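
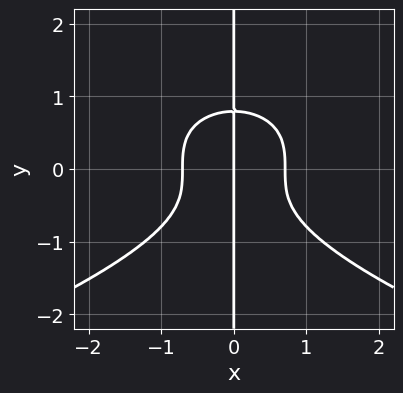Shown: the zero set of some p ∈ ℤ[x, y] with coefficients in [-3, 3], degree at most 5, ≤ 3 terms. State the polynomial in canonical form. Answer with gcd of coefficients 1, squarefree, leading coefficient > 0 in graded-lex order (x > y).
1. deg p = 4. No degree-3 curve has this shape.
2. Reading off the gridlines: it crosses the x-axis at the gridline x = 0; every point of the y-axis in the box is on the curve.
3. Putting this together gives p.

2*x*y^3 + 2*x^3 - x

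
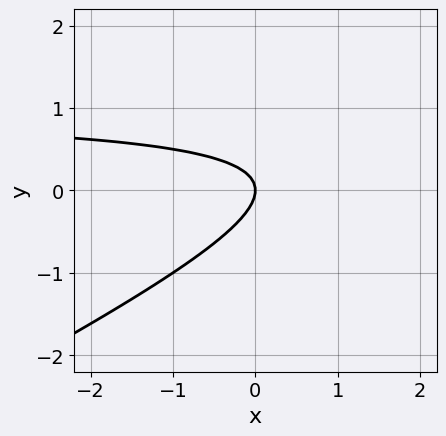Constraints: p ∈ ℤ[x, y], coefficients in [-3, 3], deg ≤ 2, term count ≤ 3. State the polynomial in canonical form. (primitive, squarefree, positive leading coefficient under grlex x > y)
x*y - 2*y^2 - x

First, degree: a generic line meets the curve in up to 2 points, so deg p = 2.
Then, observable constraints: it meets the y-axis at y = 0 (among the integer gridlines); it meets the x-axis at x = 0 (among the integer gridlines).
Finally, these observations pin down the coefficients.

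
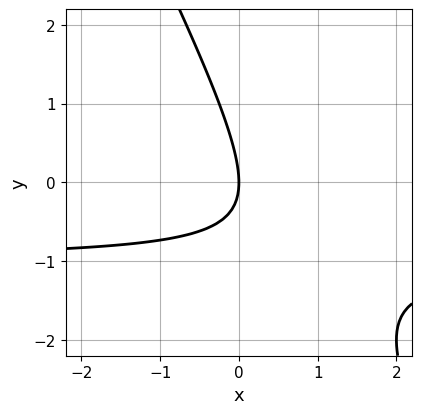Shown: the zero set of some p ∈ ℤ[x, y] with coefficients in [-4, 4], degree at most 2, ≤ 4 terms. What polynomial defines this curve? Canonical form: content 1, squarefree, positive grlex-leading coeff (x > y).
2*x*y + y^2 + 2*x

1. Degree: no degree-1 curve has this shape, so deg p = 2.
2. Checking where it meets the axes: one x-axis crossing is at x = 0; it crosses the y-axis at the gridline y = 0.
3. Solving for integer coefficients yields p as stated.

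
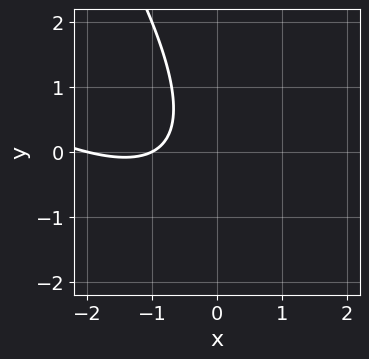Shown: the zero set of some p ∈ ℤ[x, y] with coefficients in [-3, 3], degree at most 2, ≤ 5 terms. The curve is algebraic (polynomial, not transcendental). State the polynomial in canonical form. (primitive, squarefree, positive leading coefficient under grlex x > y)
x^2 + 2*x*y + y^2 + 3*x + 2

The degree is 2 — the shape is more complex than any degree-1 curve.
Reading off the gridlines: the x-axis gridline crossings are at x ∈ {-2, -1}; it misses every integer gridline on the y-axis.
Matching integer coefficients to the picture gives p.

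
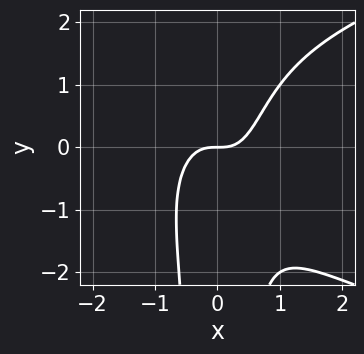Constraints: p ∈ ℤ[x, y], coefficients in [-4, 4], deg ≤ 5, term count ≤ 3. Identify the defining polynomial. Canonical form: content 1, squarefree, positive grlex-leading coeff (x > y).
(a) The degree is 4 — no degree-3 curve has this shape.
(b) Checking where it meets the axes: it meets the x-axis at x = 0 (among the integer gridlines); it meets the y-axis at y = 0 (among the integer gridlines).
(c) Fitting integer coefficients to these (and the overall shape) gives p.

x^2*y^2 - 2*x^3 + y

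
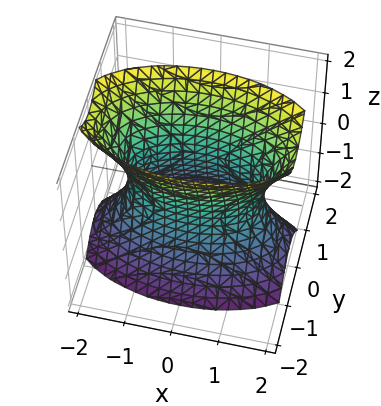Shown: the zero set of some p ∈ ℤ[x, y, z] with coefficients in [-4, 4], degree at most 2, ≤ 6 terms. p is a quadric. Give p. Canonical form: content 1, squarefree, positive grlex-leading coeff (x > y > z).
x^2 + 3*y^2 - z^2 - 2

1. deg p = 2.
2. Symmetries: the x ↦ −x reflection is a symmetry, so x appears only in even powers; mirror symmetry y ↦ −y ⇒ only even powers of y; mirror symmetry z ↦ −z ⇒ only even powers of z.
3. Checking where it meets the axes: it misses every integer gridline on the z-axis.
4. The integer polynomial consistent with all of this is the stated p.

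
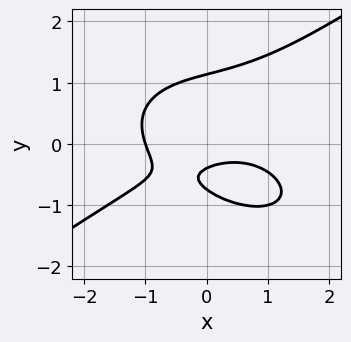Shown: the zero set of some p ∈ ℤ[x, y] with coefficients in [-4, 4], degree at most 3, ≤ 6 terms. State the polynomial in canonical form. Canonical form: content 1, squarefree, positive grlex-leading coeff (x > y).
deg p = 3. A generic line meets the curve in up to 3 points.
Against the integer gridlines: it crosses the x-axis at the gridline x = -1.
Solving for integer coefficients yields p as stated.

x^3 - 3*y^3 + 2*x*y + 3*y + 1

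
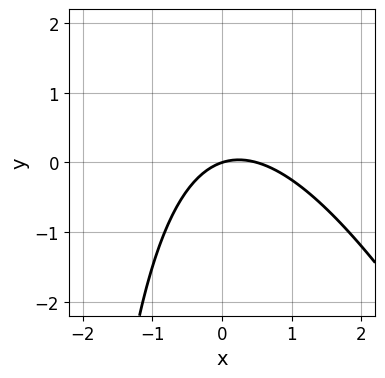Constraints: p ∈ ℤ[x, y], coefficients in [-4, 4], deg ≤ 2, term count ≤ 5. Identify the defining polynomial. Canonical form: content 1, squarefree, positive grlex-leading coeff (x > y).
2*x^2 + x*y - x + 3*y

The degree is 2 — a generic line meets the curve in up to 2 points.
Checking where it meets the axes: it crosses the x-axis at the gridline x = 0; it meets the y-axis at y = 0 (among the integer gridlines).
Solving for integer coefficients yields p as stated.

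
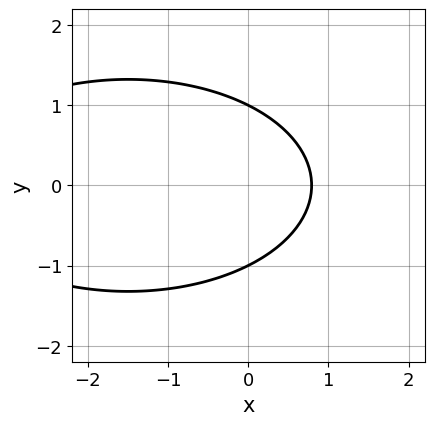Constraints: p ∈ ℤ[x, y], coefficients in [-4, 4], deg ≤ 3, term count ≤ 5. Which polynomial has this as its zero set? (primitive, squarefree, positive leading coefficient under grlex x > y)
Degree: no degree-1 curve has this shape, so deg p = 2.
Symmetries: mirror symmetry y ↦ −y ⇒ only even powers of y.
From the visible intercepts: among the integer gridlines, it crosses the y-axis at y ∈ {-1, 1}.
The integer polynomial consistent with all of this is the stated p.

x^2 + 3*y^2 + 3*x - 3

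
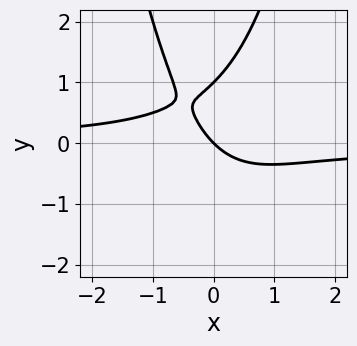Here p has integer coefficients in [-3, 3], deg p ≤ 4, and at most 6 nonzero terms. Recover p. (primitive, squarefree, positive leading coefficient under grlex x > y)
3*x^2*y - 2*y^2 + 2*x + 2*y

(a) The degree is 3 — a generic line meets the curve in up to 3 points.
(b) Observable constraints: one x-axis crossing is at x = 0; among the integer gridlines, it crosses the y-axis at y ∈ {0, 1}.
(c) Together with the visible shape, these determine p as stated.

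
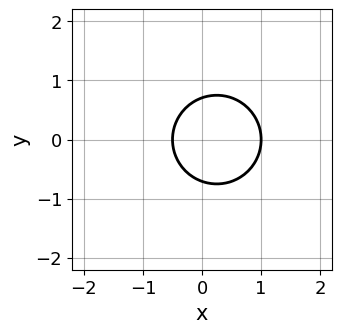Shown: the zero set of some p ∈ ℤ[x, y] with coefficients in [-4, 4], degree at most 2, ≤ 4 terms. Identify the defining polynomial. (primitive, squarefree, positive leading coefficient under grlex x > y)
2*x^2 + 2*y^2 - x - 1

First, the degree is 2 — a generic line meets the curve in up to 2 points.
Next, symmetries: mirror symmetry y ↦ −y ⇒ only even powers of y.
Next, against the integer gridlines: it meets the x-axis at x = 1 (among the integer gridlines).
Finally, putting this together gives p.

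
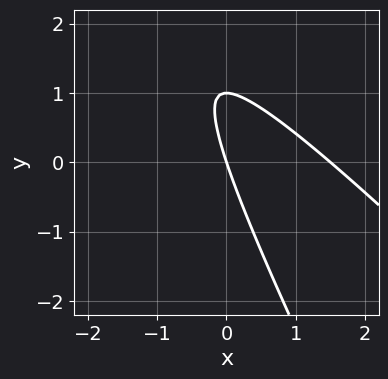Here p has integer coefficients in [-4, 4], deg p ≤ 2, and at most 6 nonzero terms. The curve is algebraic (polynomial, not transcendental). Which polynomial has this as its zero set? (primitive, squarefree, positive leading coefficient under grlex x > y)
2*x^2 + 3*x*y + y^2 - 3*x - y

First, the degree is 2 — no degree-1 curve has this shape.
Then, checking where it meets the axes: the y-axis gridline crossings are at y ∈ {0, 1}; one x-axis crossing is at x = 0.
Finally, these observations pin down the coefficients.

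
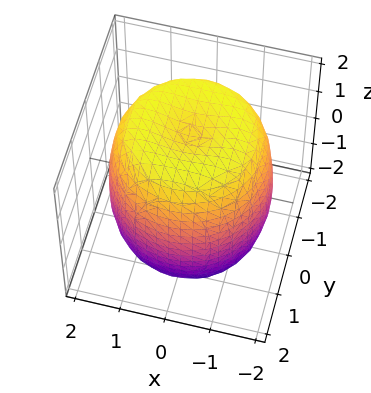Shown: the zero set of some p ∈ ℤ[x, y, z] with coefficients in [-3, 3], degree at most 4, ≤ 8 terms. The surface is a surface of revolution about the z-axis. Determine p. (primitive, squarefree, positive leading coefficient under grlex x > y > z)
x^4 + 2*x^2*y^2 + y^4 - 2*x^2 - 2*y^2 + z^2 - 3

1. Degree: no degree-3 surface has this shape, so deg p = 4.
2. Symmetries: every cross-section ⟂ z is a circle, so x, y appear only via x² + y².
3. Against the integer gridlines: a circular section at z = -1 has radius between 1 and 2.
4. Fitting integer coefficients to these (and the overall shape) gives p.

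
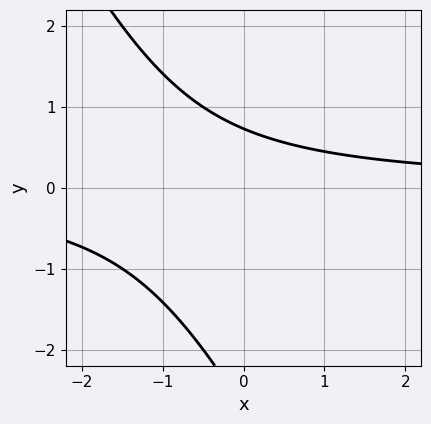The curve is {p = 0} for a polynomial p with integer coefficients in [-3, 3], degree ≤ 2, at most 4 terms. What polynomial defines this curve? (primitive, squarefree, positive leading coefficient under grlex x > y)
2*x*y + y^2 + 2*y - 2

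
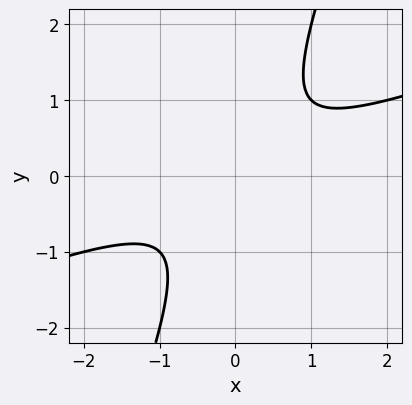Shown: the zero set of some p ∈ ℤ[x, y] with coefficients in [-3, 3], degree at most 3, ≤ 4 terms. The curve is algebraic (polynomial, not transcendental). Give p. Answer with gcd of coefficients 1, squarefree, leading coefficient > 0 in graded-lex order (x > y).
x^2 - 3*x*y + y^2 + 1

1. Degree: the shape is more complex than any degree-1 curve, so deg p = 2.
2. Observable constraints: it misses every integer gridline on the x-axis; the curve avoids every integer y-axis point in the box.
3. These observations pin down the coefficients.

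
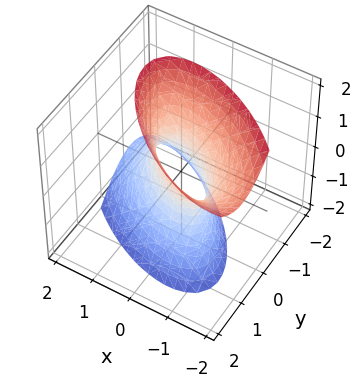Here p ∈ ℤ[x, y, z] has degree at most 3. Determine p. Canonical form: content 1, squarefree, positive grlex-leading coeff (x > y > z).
2*x^2 + 3*x*y + x*z + 3*y^2 - z^2 - 1

deg p = 2. A generic line meets the surface in up to 2 points.
From the visible intercepts: no z-intercept at any integer in the box.
The integer polynomial consistent with all of this is the stated p.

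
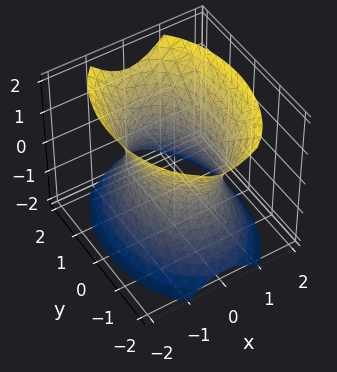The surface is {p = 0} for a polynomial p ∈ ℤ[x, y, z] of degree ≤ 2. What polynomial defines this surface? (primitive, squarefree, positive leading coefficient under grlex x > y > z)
2*x^2 + y^2 - z^2 - 2

1. The degree is 2 — one connected sheet with a waist; a quadric.
2. Symmetries: it's symmetric under z → −z, forcing even powers of z; it's symmetric under x → −x, forcing even powers of x; the y ↦ −y reflection is a symmetry, so y appears only in even powers.
3. Checking where it meets the axes: no z-intercept at any integer in the box; among the integer gridlines, it crosses the x-axis at x ∈ {-1, 1}.
4. Matching integer coefficients to the picture gives p.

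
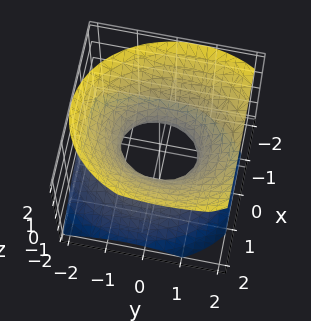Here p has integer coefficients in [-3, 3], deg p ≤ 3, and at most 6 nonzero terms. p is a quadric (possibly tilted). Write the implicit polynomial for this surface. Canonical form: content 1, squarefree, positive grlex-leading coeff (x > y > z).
3*x^2 + 2*y^2 - y*z - 3*z^2 - 2

The degree is 2 — the shape is more complex than any degree-1 surface.
From the axis intercepts and sections: among the integer gridlines, it crosses the y-axis at y ∈ {-1, 1}; no z-intercept at any integer in the box.
Matching integer coefficients to the picture gives p.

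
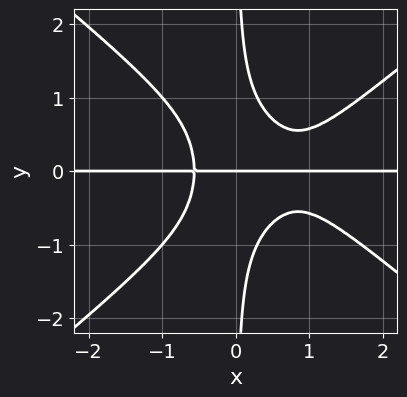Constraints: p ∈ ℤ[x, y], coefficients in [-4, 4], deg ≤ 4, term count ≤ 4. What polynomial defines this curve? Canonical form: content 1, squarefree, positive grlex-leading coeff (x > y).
2*x^3*y - 3*x*y^3 - 2*x^2*y + y

(a) Degree: a generic line meets the curve in up to 4 points, so deg p = 4.
(b) Reading off the gridlines: the visible x-axis segment lies entirely on the curve; it meets the y-axis at y = 0 (among the integer gridlines).
(c) The integer polynomial consistent with all of this is the stated p.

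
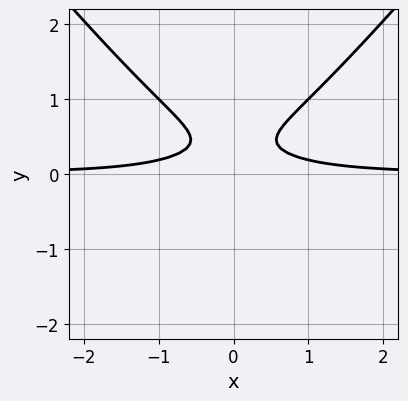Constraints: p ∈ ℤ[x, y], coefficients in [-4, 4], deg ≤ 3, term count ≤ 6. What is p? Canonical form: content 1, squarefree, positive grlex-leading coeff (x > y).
3*x^2*y - 2*y^3 - 3*y^2 + 3*y - 1

The degree is 3 — no degree-2 curve has this shape.
Symmetries: mirror symmetry x ↦ −x ⇒ only even powers of x.
Checking where it meets the axes: no y-intercept at any integer in the box; it misses every integer gridline on the x-axis.
Putting this together gives p.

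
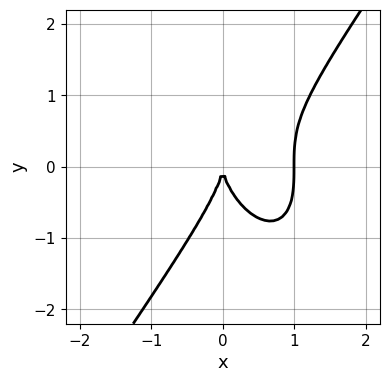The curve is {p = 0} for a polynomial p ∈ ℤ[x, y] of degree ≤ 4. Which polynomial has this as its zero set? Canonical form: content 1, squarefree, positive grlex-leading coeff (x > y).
3*x^3 - y^3 - 3*x^2

First, the degree is 3 — no degree-2 curve has this shape.
Next, from the axis intercepts and sections: among the integer gridlines, it crosses the x-axis at x ∈ {0, 1}; it crosses the y-axis at the gridline y = 0.
Finally, together with the visible shape, these determine p as stated.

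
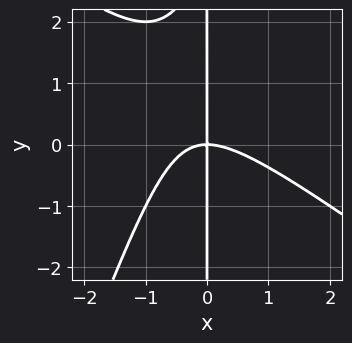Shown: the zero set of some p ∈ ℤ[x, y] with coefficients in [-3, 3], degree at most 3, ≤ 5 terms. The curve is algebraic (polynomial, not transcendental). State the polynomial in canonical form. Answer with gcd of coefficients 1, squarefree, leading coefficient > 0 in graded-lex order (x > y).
2*x^3 + 2*x^2*y - x*y^2 + 3*x*y

First, the degree is 3 — the shape is more complex than any degree-2 curve.
Then, observable constraints: the visible y-axis segment lies entirely on the curve; it crosses the x-axis at the gridline x = 0.
Finally, together with the visible shape, these determine p as stated.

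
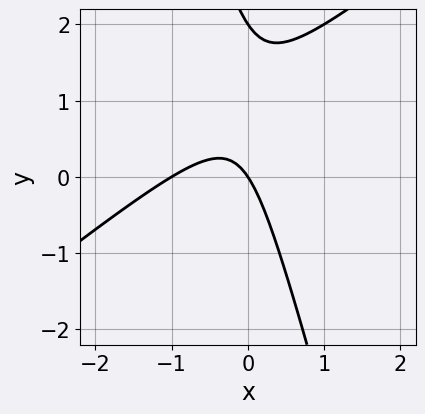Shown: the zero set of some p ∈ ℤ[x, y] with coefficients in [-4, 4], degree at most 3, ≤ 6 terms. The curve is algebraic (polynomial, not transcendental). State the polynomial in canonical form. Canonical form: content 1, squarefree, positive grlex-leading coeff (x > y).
3*x^2 - 3*x*y - y^2 + 3*x + 2*y

The degree is 2 — no degree-1 curve has this shape.
Observable constraints: the x-axis gridline crossings are at x ∈ {-1, 0}; among the integer gridlines, it crosses the y-axis at y ∈ {0, 2}.
Matching integer coefficients to the picture gives p.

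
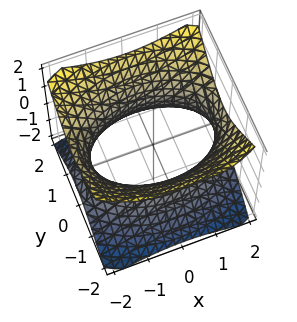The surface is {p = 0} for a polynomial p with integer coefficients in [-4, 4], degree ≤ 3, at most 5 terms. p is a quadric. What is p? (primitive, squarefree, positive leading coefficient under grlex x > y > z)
x^2 + 2*y^2 - 2*z^2 - 3

The degree is 2 — an hourglass — one-sheet hyperboloid; a quadric.
Symmetries: the z ↦ −z reflection is a symmetry, so z appears only in even powers; mirror symmetry y ↦ −y ⇒ only even powers of y; mirror symmetry x ↦ −x ⇒ only even powers of x.
From the axis intercepts and sections: no z-intercept at any integer in the box.
Assembling these constraints gives the stated polynomial.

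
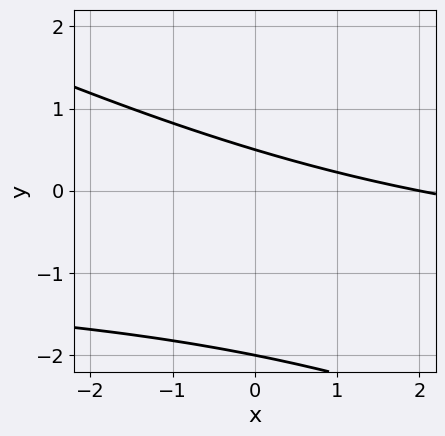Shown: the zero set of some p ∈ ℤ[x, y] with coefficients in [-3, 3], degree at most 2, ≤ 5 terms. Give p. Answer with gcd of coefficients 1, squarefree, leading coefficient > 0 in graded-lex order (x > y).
First, deg p = 2.
Then, checking where it meets the axes: it crosses the x-axis at the gridline x = 2; it meets the y-axis at y = -2 (among the integer gridlines).
Finally, solving for integer coefficients yields p as stated.

x*y + 2*y^2 + x + 3*y - 2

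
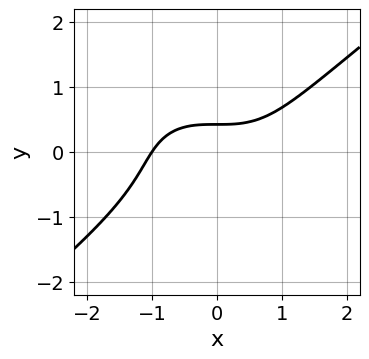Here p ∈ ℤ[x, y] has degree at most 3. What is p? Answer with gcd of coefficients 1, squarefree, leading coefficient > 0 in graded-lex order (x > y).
First, the degree is 3 — the shape is more complex than any degree-2 curve.
Next, checking where it meets the axes: one x-axis crossing is at x = -1.
Finally, together with the visible shape, these determine p as stated.

x^3 - 2*y^3 - 2*y + 1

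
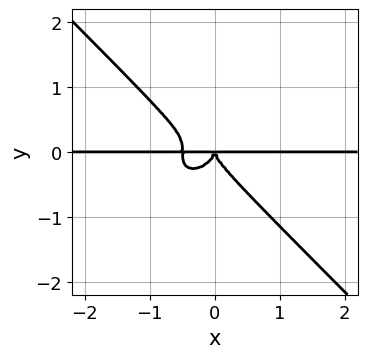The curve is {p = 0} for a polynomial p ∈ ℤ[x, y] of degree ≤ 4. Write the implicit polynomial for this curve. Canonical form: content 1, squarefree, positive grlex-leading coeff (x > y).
2*x^3*y + 2*y^4 + x^2*y

deg p = 4. The shape is more complex than any degree-3 curve.
Reading off the gridlines: every point of the x-axis in the box is on the curve.
Solving for integer coefficients yields p as stated.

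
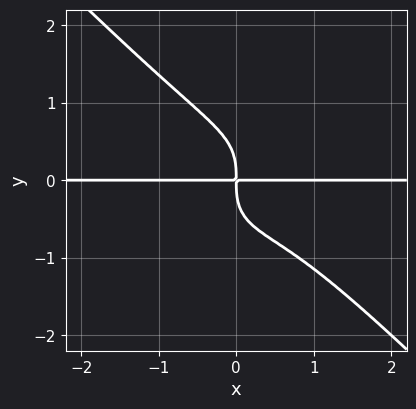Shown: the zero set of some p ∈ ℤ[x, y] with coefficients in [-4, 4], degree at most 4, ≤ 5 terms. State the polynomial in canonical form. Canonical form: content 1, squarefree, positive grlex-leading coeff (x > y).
First, the degree is 4 — a generic line meets the curve in up to 4 points.
Next, checking where it meets the axes: every point of the x-axis in the box is on the curve.
Finally, together with the visible shape, these determine p as stated.

2*x^3*y + 2*y^4 - x^2*y + 2*x*y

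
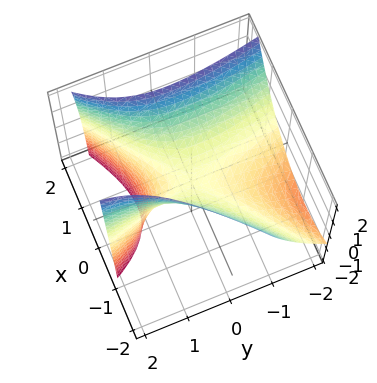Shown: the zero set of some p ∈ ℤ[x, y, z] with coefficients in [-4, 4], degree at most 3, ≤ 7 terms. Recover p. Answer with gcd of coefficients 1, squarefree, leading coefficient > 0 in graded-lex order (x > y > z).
First, deg p = 2. No degree-1 surface has this shape.
Then, checking where it meets the axes: one y-axis crossing is at y = 0; it meets the x-axis at x = 0 (among the integer gridlines).
Finally, putting this together gives p.

3*x^2 - 3*x*y - y^2 + 2*y*z - 3*z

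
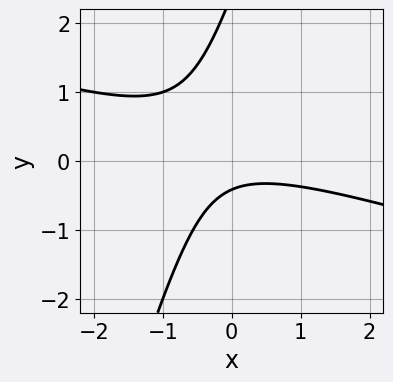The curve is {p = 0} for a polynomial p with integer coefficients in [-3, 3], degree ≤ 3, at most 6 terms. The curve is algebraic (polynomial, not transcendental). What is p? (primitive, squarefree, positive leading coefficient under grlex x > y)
x^2 + 3*x*y - y^2 + 2*y + 1

First, the degree is 2 — no degree-1 curve has this shape.
Then, against the integer gridlines: it misses every integer gridline on the x-axis.
Finally, these observations pin down the coefficients.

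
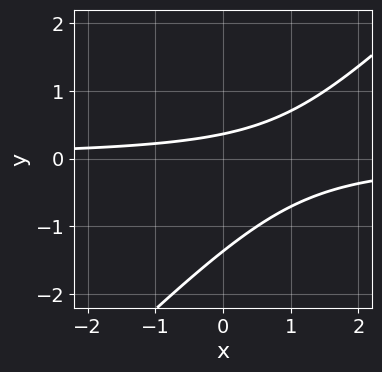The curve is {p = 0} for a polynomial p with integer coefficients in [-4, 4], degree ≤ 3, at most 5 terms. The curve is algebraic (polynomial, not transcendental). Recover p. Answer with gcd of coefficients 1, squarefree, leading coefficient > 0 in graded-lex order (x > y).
1. deg p = 2.
2. Observable constraints: no x-intercept at any integer in the box.
3. Fitting integer coefficients to these (and the overall shape) gives p.

2*x*y - 2*y^2 - 2*y + 1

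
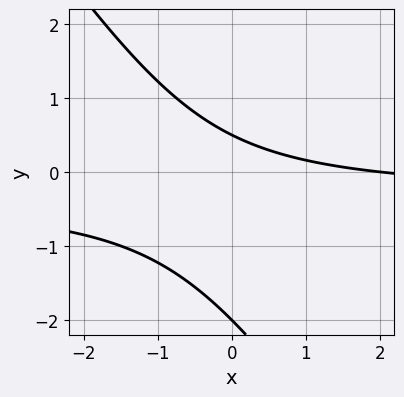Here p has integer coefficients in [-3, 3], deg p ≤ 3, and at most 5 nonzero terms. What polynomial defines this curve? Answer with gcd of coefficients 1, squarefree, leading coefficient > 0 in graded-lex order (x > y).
1. deg p = 2. The shape is more complex than any degree-1 curve.
2. Checking where it meets the axes: it crosses the y-axis at the gridline y = -2; one x-axis crossing is at x = 2.
3. These observations pin down the coefficients.

3*x*y + 2*y^2 + x + 3*y - 2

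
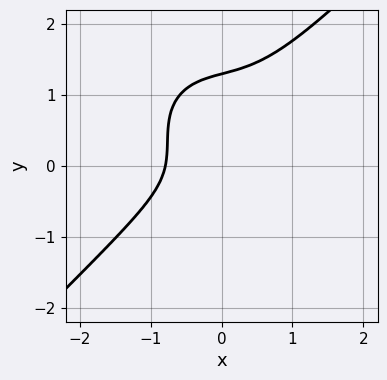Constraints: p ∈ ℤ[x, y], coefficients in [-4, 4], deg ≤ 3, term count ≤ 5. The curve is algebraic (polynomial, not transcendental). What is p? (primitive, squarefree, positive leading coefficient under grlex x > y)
1. The degree is 3 — a generic line meets the curve in up to 3 points.
2. Matching integer coefficients to the picture gives p.

2*x^3 - 2*y^3 + x*y + 2*y^2 + 1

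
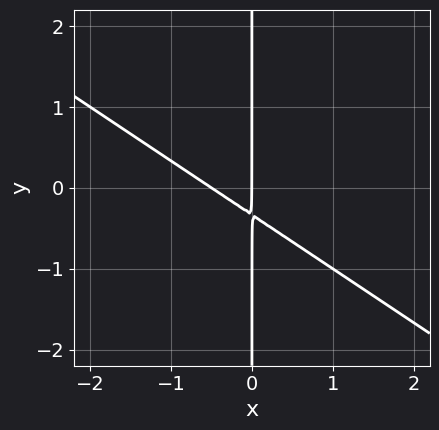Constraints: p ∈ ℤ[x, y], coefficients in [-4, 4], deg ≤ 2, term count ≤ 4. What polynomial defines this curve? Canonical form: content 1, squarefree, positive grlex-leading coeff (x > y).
2*x^2 + 3*x*y + x

The degree is 2 — a generic line meets the curve in up to 2 points.
From the visible intercepts: it crosses the x-axis at the gridline x = 0; the visible y-axis segment lies entirely on the curve.
Fitting integer coefficients to these (and the overall shape) gives p.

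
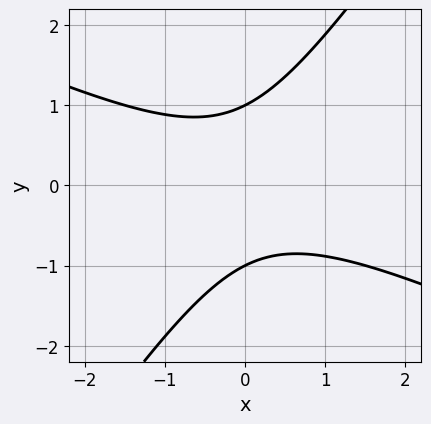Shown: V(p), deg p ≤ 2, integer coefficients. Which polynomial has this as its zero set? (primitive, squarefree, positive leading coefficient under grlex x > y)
1. Degree: no degree-1 curve has this shape, so deg p = 2.
2. Observable constraints: the curve avoids every integer x-axis point in the box; among the integer gridlines, it crosses the y-axis at y ∈ {-1, 1}.
3. Matching integer coefficients to the picture gives p.

2*x^2 + 3*x*y - 3*y^2 + 3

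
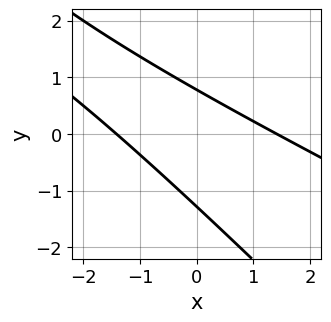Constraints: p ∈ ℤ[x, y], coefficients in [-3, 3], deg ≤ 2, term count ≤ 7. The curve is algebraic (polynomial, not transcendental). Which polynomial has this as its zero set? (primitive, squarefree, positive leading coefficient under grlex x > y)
First, deg p = 2. A generic line meets the curve in up to 2 points.
Finally, putting this together gives p.

x^2 + 3*x*y + 2*y^2 + y - 2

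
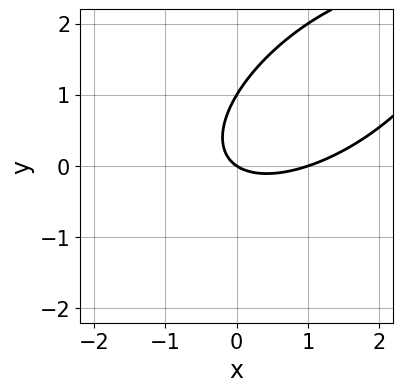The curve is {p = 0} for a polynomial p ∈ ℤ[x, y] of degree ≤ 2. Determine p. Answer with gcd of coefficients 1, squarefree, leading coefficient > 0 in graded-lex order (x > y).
2*x^2 - 3*x*y + 3*y^2 - 2*x - 3*y

1. Degree: the shape is more complex than any degree-1 curve, so deg p = 2.
2. Against the integer gridlines: among the integer gridlines, it crosses the x-axis at x ∈ {0, 1}; the y-axis gridline crossings are at y ∈ {0, 1}.
3. Matching integer coefficients to the picture gives p.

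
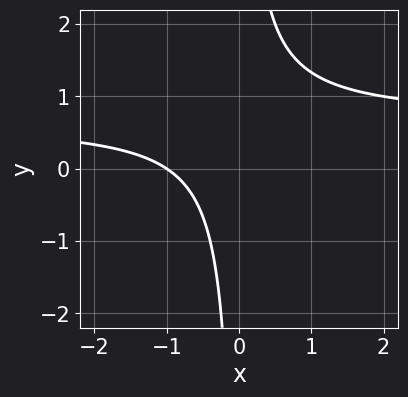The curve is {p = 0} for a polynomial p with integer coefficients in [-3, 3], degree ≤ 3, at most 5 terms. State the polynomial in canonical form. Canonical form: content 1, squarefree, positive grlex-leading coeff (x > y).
3*x*y - 2*x - 2

1. deg p = 2.
2. Against the integer gridlines: it meets the x-axis at x = -1 (among the integer gridlines); the curve avoids every integer y-axis point in the box.
3. Assembling these constraints gives the stated polynomial.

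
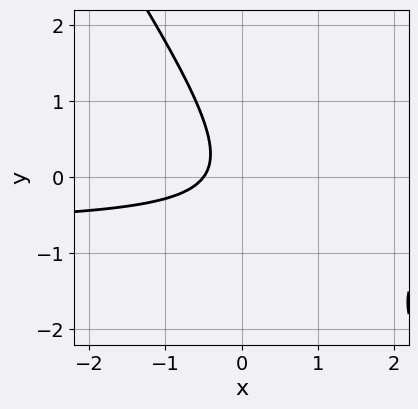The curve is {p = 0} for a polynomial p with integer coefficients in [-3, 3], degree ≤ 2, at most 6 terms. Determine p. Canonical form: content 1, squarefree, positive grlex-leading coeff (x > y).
3*x*y + 2*y^2 + 2*x + 1

1. deg p = 2.
2. From the visible intercepts: the curve avoids every integer y-axis point in the box.
3. Assembling these constraints gives the stated polynomial.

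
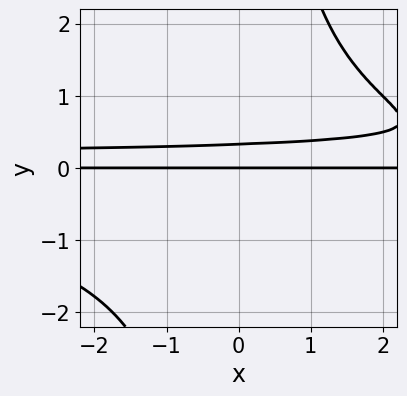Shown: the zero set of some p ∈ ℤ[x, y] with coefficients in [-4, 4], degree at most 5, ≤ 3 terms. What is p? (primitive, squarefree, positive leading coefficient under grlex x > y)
x*y^3 - 3*y^2 + y

deg p = 4. A generic line meets the curve in up to 4 points.
Observable constraints: it crosses the y-axis at the gridline y = 0; every point of the x-axis in the box is on the curve.
Matching integer coefficients to the picture gives p.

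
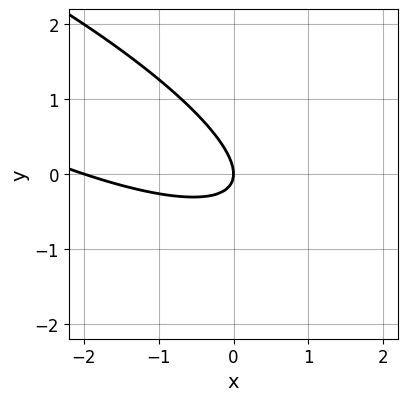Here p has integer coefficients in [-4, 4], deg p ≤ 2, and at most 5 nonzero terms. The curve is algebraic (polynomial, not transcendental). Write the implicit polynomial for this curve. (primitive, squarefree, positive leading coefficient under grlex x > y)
x^2 + 3*x*y + 3*y^2 + 2*x

First, the degree is 2 — a generic line meets the curve in up to 2 points.
Then, reading off the gridlines: it meets the y-axis at y = 0 (among the integer gridlines); the x-axis gridline crossings are at x ∈ {-2, 0}.
Finally, fitting integer coefficients to these (and the overall shape) gives p.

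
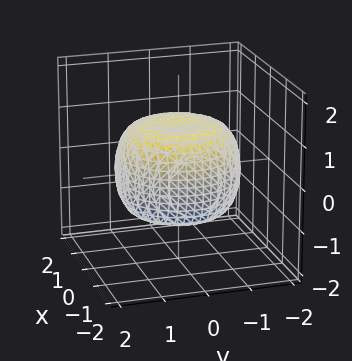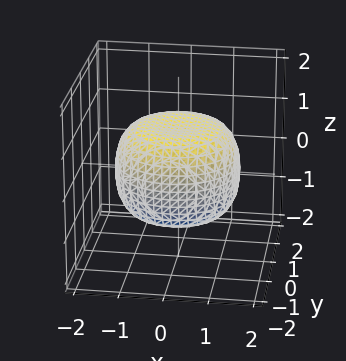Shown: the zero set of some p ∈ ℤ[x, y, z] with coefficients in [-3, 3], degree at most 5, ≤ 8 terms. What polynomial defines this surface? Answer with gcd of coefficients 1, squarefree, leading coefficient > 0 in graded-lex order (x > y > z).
x^4 + 2*x^2*y^2 + y^4 - x^2 - y^2 + 2*z^2 - 2

First, the degree is 4 — a generic line meets the surface in up to 4 points.
Then, symmetries: the surface is invariant under rotation about z: p = q(x² + y², z).
Next, from the axis intercepts and sections: among the integer gridlines, it crosses the z-axis at z ∈ {-1, 1}; a circular section at z = -1 has radius exactly 1.
Finally, these observations pin down the coefficients.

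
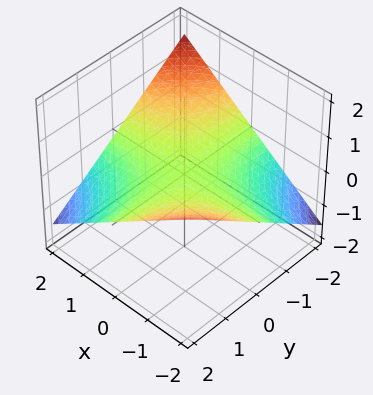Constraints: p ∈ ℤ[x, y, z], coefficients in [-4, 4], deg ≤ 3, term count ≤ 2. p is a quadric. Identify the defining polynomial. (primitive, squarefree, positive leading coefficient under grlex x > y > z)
x*y + 3*z

First, the degree is 2 — a saddle surface; a quadric.
Next, from the axis intercepts and sections: the visible y-axis segment lies entirely on the surface; one z-axis crossing is at z = 0.
Finally, fitting integer coefficients to these (and the overall shape) gives p.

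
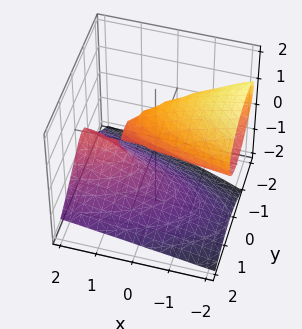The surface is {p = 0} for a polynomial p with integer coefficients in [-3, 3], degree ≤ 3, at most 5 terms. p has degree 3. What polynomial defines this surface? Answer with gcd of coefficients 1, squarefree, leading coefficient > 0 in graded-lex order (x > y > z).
1. The picture has 2 separate pieces.
2. The degree is 3 — a generic line meets the surface in up to 3 points.
3. Observable constraints: the z-axis gridline crossings are at z ∈ {-1, 0, 1}; the visible x-axis segment lies entirely on the surface.
4. These observations pin down the coefficients.

2*z^3 + 2*x*z + 3*y^2 + 2*y*z - 2*z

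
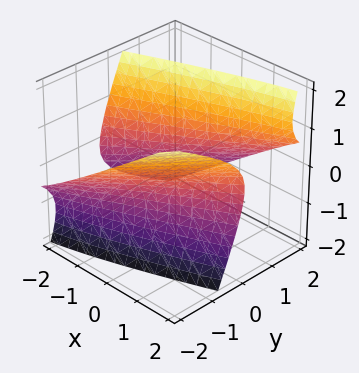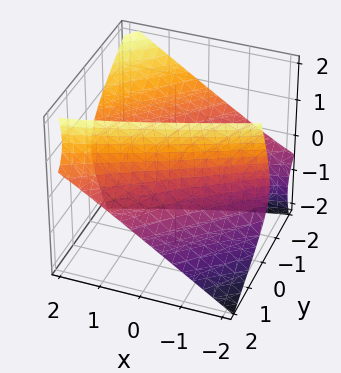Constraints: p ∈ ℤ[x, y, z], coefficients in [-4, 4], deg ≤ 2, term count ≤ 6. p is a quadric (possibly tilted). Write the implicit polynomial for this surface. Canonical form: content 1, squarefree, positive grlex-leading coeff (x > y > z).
First, the picture has 2 separate pieces. Treating them together as one polynomial.
Next, deg p = 2. No degree-1 surface has this shape.
Next, against the integer gridlines: no z-intercept at any integer in the box.
Finally, the integer polynomial consistent with all of this is the stated p.

x^2 - 3*x*y + 2*y^2 + 3*y*z - 2*z^2 - 3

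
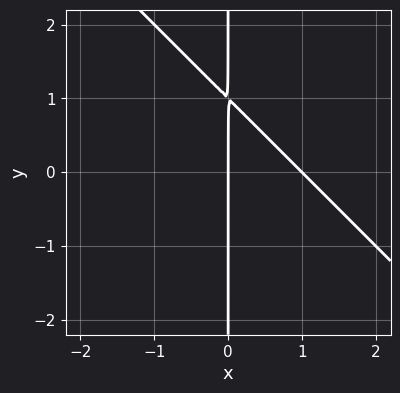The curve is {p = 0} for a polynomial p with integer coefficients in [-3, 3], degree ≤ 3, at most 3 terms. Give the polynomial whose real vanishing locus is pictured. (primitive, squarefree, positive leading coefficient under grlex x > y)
x^2 + x*y - x

First, degree: a generic line meets the curve in up to 2 points, so deg p = 2.
Next, checking where it meets the axes: every point of the y-axis in the box is on the curve; among the integer gridlines, it crosses the x-axis at x ∈ {0, 1}.
Finally, together with the visible shape, these determine p as stated.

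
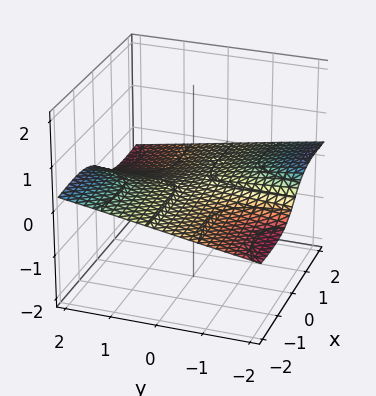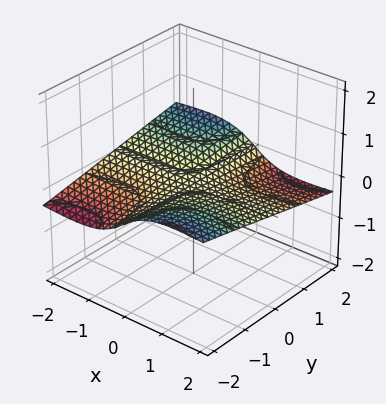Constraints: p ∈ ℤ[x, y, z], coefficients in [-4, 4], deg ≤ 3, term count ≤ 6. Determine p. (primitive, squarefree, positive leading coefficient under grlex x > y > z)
(a) The degree is 3 — a generic line meets the surface in up to 3 points.
(b) Reading off the gridlines: it crosses the z-axis at the gridline z = 0; every point of the y-axis in the box is on the surface.
(c) Putting this together gives p. Check: (-1, 0, 0) on the x-axis lies on the surface, and p(-1, 0, 0) = 0. ✓

2*x^2*z + 3*z^3 + x*y + 3*z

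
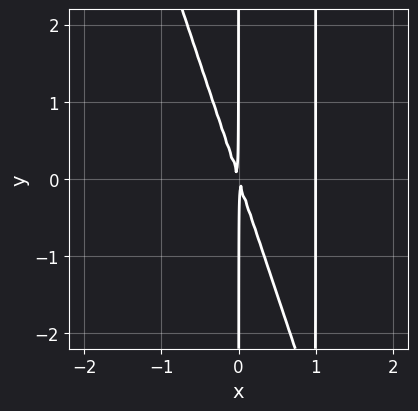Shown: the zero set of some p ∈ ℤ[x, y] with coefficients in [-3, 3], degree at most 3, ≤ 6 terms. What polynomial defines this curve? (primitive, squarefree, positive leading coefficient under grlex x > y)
3*x^3 + x^2*y - 3*x^2 - x*y

(a) The degree is 3 — the shape is more complex than any degree-2 curve.
(b) Observable constraints: one x-axis crossing is at x = 1; the visible y-axis segment lies entirely on the curve.
(c) Assembling these constraints gives the stated polynomial.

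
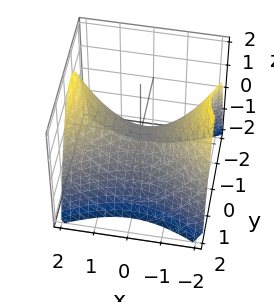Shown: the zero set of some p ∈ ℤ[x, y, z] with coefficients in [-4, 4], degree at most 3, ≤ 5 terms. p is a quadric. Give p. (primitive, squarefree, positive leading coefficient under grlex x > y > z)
1. deg p = 2. A saddle surface; a quadric.
2. Symmetries: the y ↦ −y reflection is a symmetry, so y appears only in even powers; mirror symmetry x ↦ −x ⇒ only even powers of x.
3. Checking where it meets the axes: it meets the z-axis at z = 0 (among the integer gridlines); it meets the y-axis at y = 0 (among the integer gridlines); it meets the x-axis at x = 0 (among the integer gridlines).
4. Fitting integer coefficients to these (and the overall shape) gives p.

x^2 - 2*y^2 - 2*z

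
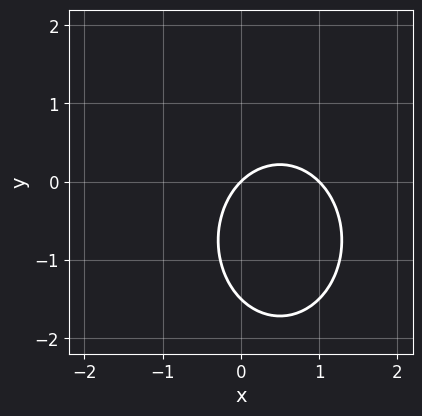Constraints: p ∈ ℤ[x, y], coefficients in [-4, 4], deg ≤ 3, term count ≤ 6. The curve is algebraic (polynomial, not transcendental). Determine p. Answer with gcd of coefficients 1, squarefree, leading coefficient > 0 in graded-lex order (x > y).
1. The degree is 2 — no degree-1 curve has this shape.
2. Observable constraints: the x-axis gridline crossings are at x ∈ {0, 1}; it crosses the y-axis at the gridline y = 0.
3. Solving for integer coefficients yields p as stated.

3*x^2 + 2*y^2 - 3*x + 3*y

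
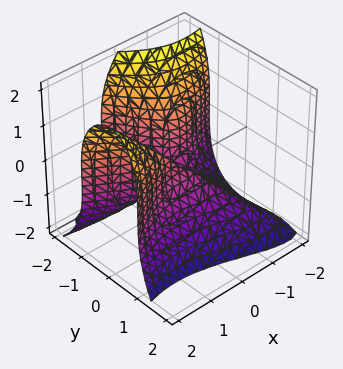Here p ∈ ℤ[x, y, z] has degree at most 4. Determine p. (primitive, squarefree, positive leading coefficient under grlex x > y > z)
x^3 - 3*x*y^2 - 2*y^3 - z^3 - 3*y^2

First, degree: no degree-2 surface has this shape, so deg p = 3.
Then, observable constraints: it meets the x-axis at x = 0 (among the integer gridlines); it meets the z-axis at z = 0 (among the integer gridlines).
Finally, assembling these constraints gives the stated polynomial.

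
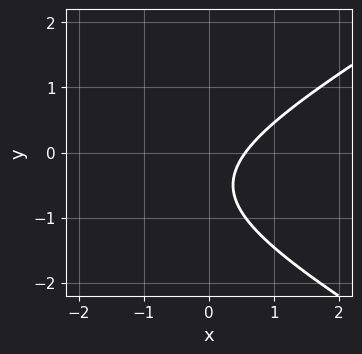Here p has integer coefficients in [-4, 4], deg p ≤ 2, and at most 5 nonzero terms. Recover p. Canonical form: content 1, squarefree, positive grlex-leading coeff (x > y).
x^2 - 3*y^2 + 3*x - 3*y - 2

Degree: no degree-1 curve has this shape, so deg p = 2.
From the axis intercepts and sections: the curve avoids every integer y-axis point in the box.
Solving for integer coefficients yields p as stated.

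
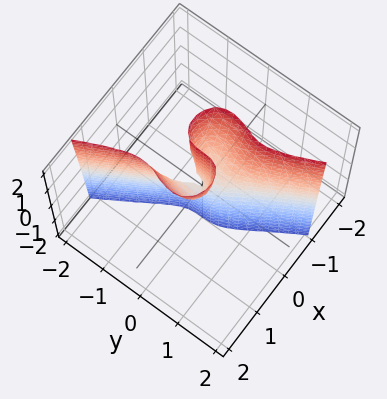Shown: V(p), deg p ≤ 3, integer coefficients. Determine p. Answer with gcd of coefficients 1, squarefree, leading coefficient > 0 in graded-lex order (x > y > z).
2*x^3 + 3*x*y^2 + 2*y^3 - x*z

The degree is 3 — the shape is more complex than any degree-2 surface.
Reading off the gridlines: every point of the z-axis in the box is on the surface; one x-axis crossing is at x = 0; one y-axis crossing is at y = 0.
Fitting integer coefficients to these (and the overall shape) gives p.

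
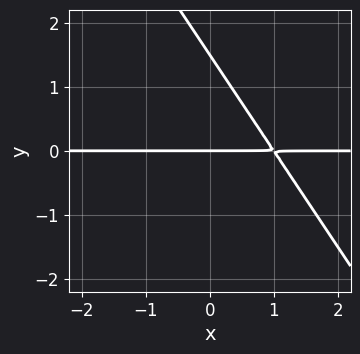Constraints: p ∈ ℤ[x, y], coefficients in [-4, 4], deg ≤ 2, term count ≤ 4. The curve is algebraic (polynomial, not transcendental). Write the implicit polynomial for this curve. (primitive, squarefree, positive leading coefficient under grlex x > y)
3*x*y + 2*y^2 - 3*y

First, the degree is 2 — a generic line meets the curve in up to 2 points.
Then, reading off the gridlines: every point of the x-axis in the box is on the curve; one y-axis crossing is at y = 0.
Finally, the integer polynomial consistent with all of this is the stated p.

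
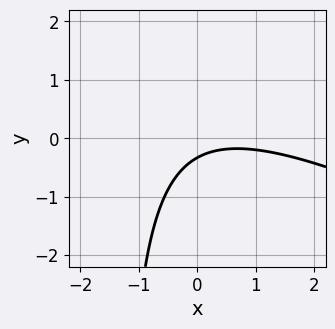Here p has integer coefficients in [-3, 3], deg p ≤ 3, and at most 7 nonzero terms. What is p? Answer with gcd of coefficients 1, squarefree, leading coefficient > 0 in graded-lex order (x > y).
1. The degree is 2 — the shape is more complex than any degree-1 curve.
2. Against the integer gridlines: the curve avoids every integer x-axis point in the box.
3. Fitting integer coefficients to these (and the overall shape) gives p.

x^2 + 2*x*y - x + 3*y + 1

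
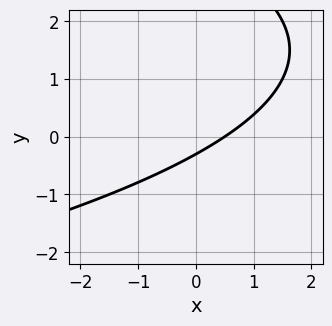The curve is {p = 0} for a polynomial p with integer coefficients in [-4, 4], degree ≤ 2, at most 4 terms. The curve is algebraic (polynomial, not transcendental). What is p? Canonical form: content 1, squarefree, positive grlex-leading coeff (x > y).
y^2 + 2*x - 3*y - 1

1. Degree: the shape is more complex than any degree-1 curve, so deg p = 2.
2. The integer polynomial consistent with all of this is the stated p.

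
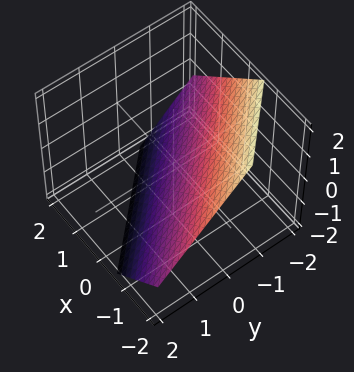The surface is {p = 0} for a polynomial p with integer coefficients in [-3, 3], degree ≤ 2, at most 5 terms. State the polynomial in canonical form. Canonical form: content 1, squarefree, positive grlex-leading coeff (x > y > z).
3*x + 3*y + 3*z + 2

Degree: every cross-section is a straight line — this is a plane, so deg p = 1.
Solving for integer coefficients yields p as stated.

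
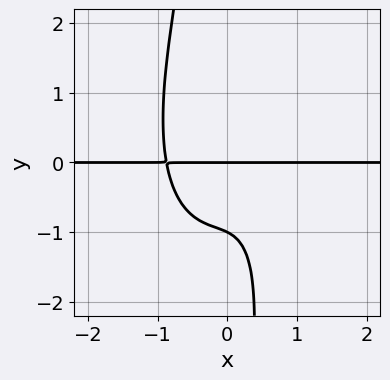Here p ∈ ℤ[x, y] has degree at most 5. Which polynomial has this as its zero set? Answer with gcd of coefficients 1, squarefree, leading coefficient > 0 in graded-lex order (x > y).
First, the degree is 4 — a generic line meets the curve in up to 4 points.
Then, reading off the gridlines: among the integer gridlines, it crosses the y-axis at y ∈ {-1, 0}; the visible x-axis segment lies entirely on the curve.
Finally, fitting integer coefficients to these (and the overall shape) gives p.

3*x^3*y - x^2*y^2 + x*y^3 + 2*y^2 + 2*y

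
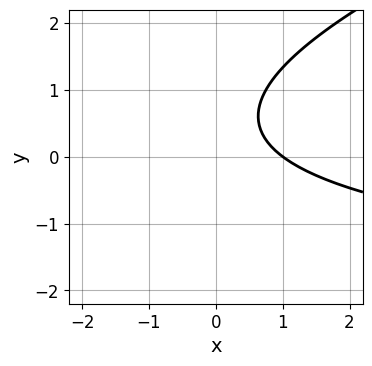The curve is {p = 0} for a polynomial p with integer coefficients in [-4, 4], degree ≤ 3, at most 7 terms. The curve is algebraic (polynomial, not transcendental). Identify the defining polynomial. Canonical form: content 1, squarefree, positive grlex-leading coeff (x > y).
x*y - 3*y^2 + 3*x + 3*y - 3

1. Degree: no degree-1 curve has this shape, so deg p = 2.
2. Against the integer gridlines: it meets the x-axis at x = 1 (among the integer gridlines); the curve avoids every integer y-axis point in the box.
3. Fitting integer coefficients to these (and the overall shape) gives p.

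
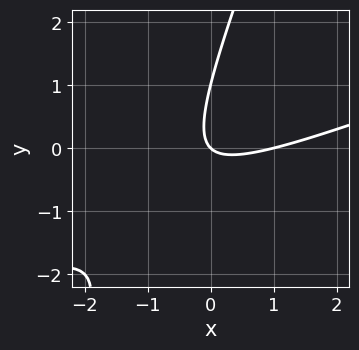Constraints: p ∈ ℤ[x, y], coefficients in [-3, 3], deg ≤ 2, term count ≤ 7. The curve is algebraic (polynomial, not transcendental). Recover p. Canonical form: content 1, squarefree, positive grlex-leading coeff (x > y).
deg p = 2. The shape is more complex than any degree-1 curve.
From the axis intercepts and sections: the y-axis gridline crossings are at y ∈ {0, 1}; the x-axis gridline crossings are at x ∈ {0, 1}.
The integer polynomial consistent with all of this is the stated p.

x^2 - 3*x*y + y^2 - x - y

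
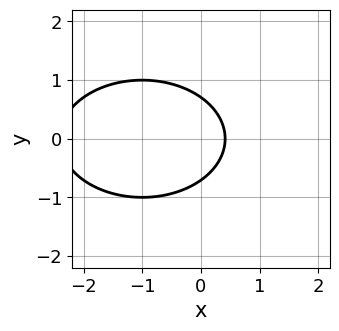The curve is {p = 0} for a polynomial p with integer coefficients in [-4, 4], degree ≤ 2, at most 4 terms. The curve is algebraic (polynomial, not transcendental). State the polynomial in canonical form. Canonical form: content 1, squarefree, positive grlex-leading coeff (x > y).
(a) Degree: the shape is more complex than any degree-1 curve, so deg p = 2.
(b) Symmetries: it's symmetric under y → −y, forcing even powers of y.
(c) These observations pin down the coefficients.

x^2 + 2*y^2 + 2*x - 1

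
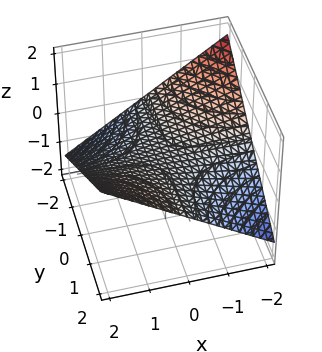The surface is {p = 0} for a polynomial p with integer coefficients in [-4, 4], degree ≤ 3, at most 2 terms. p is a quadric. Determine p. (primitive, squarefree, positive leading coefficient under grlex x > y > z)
x*y - 3*z

First, degree: a saddle surface; a quadric, so deg p = 2.
Then, reading off the gridlines: every point of the x-axis in the box is on the surface; every point of the y-axis in the box is on the surface; it meets the z-axis at z = 0 (among the integer gridlines).
Finally, together with the visible shape, these determine p as stated.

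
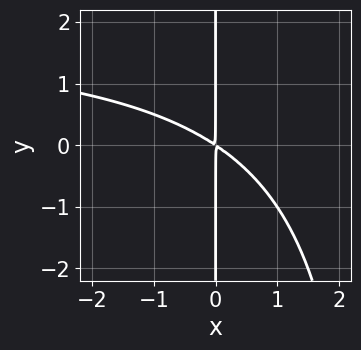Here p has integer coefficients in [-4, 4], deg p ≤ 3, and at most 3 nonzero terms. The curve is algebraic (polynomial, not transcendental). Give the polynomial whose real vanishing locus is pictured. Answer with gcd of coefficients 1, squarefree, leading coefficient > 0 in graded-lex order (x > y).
Degree: the shape is more complex than any degree-2 curve, so deg p = 3.
Reading off the gridlines: the visible y-axis segment lies entirely on the curve.
Together with the visible shape, these determine p as stated.

x^2*y - 2*x^2 - 3*x*y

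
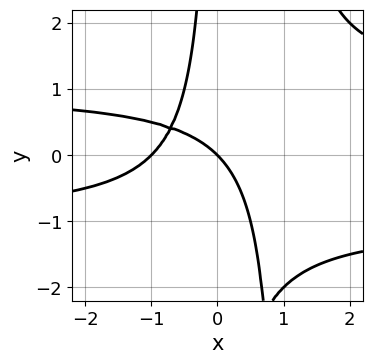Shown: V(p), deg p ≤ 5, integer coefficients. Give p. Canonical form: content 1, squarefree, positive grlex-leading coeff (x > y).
x^2*y^2 - x*y^2 - x^2 - x - y

First, deg p = 4. No degree-3 curve has this shape.
Then, reading off the gridlines: it crosses the y-axis at the gridline y = 0; the x-axis gridline crossings are at x ∈ {-1, 0}.
Finally, the integer polynomial consistent with all of this is the stated p.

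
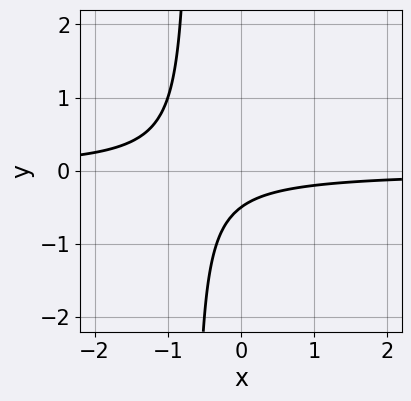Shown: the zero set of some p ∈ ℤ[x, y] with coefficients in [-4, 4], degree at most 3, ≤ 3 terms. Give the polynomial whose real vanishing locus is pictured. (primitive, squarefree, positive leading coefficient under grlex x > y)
3*x*y + 2*y + 1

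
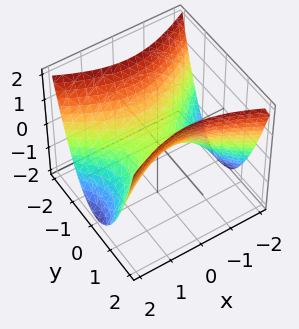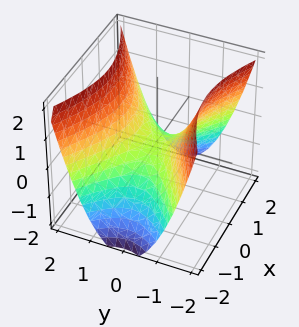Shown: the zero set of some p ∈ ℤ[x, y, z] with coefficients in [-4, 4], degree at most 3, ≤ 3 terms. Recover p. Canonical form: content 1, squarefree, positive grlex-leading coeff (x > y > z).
deg p = 2. A hyperbolic paraboloid; a quadric.
Symmetries: it's symmetric under y → −y, forcing even powers of y; mirror symmetry x ↦ −x ⇒ only even powers of x.
Observable constraints: one y-axis crossing is at y = 0; one z-axis crossing is at z = 0.
Solving for integer coefficients yields p as stated.

x^2 - 2*y^2 + 2*z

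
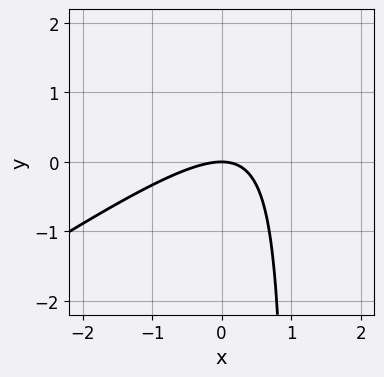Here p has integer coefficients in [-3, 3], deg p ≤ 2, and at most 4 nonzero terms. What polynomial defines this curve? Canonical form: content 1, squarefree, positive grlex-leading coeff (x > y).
(a) Degree: no degree-1 curve has this shape, so deg p = 2.
(b) Observable constraints: it crosses the y-axis at the gridline y = 0; one x-axis crossing is at x = 0.
(c) Fitting integer coefficients to these (and the overall shape) gives p.

2*x^2 - 3*x*y + 3*y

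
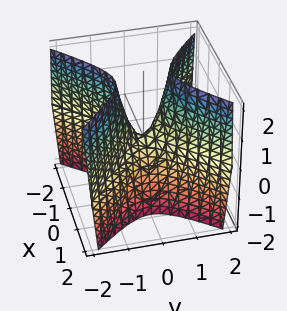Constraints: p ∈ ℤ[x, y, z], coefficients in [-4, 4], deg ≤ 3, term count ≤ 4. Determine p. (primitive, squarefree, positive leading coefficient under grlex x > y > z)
1. The degree is 2 — a hyperbolic paraboloid; a quadric.
2. Symmetries: it's symmetric under x → −x, forcing even powers of x; it's symmetric under y → −y, forcing even powers of y.
3. From the axis intercepts and sections: it meets the z-axis at z = 0 (among the integer gridlines); one y-axis crossing is at y = 0; it crosses the x-axis at the gridline x = 0.
4. Assembling these constraints gives the stated polynomial.

3*x^2 - 3*y^2 + z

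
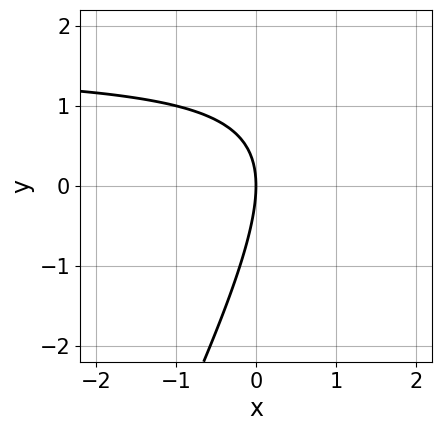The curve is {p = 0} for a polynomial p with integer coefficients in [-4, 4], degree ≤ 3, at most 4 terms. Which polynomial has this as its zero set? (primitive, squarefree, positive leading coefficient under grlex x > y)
2*x*y - y^2 - 3*x

1. The degree is 2 — the shape is more complex than any degree-1 curve.
2. Checking where it meets the axes: one y-axis crossing is at y = 0; it crosses the x-axis at the gridline x = 0.
3. Matching integer coefficients to the picture gives p.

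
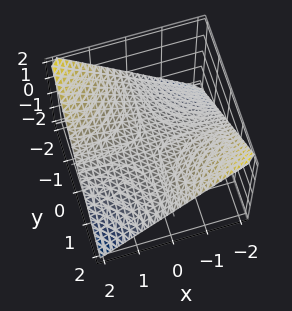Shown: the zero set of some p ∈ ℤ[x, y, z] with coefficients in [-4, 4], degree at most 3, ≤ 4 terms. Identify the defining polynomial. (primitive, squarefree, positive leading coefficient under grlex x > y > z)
The degree is 2 — a hyperbolic paraboloid; a quadric.
Checking where it meets the axes: one z-axis crossing is at z = 0; the visible y-axis segment lies entirely on the surface.
These observations pin down the coefficients. Check: (2, 0, 0) on the x-axis lies on the surface, and p(2, 0, 0) = 0. ✓

x*y + 2*z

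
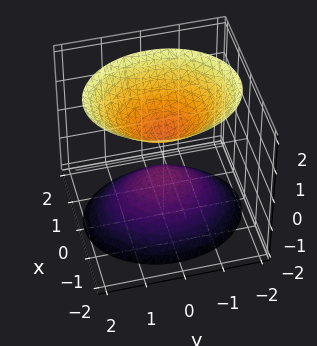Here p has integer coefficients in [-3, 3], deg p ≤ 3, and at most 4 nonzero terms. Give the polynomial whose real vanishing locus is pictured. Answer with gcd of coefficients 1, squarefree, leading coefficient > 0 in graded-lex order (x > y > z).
1. I count 2 distinct pieces. They look like related sheets of one shape, so recover p as a whole.
2. deg p = 2. Two separate bowl-shaped sheets opening away from each other; a quadric.
3. Symmetries: mirror symmetry z ↦ −z ⇒ only even powers of z; mirror symmetry x ↦ −x ⇒ only even powers of x; mirror symmetry y ↦ −y ⇒ only even powers of y.
4. Reading off the gridlines: it misses every integer gridline on the y-axis; the surface avoids every integer x-axis point in the box.
5. Putting this together gives p.

3*x^2 + 2*y^2 - 2*z^2 + 1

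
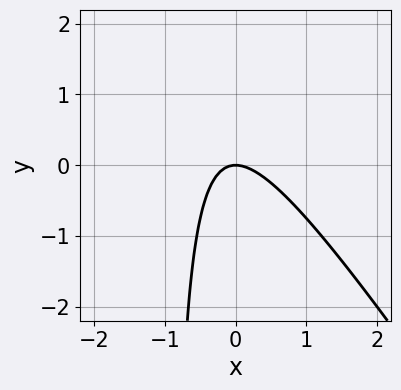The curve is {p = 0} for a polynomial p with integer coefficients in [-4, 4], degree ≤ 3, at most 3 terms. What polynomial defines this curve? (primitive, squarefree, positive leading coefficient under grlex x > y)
3*x^2 + 2*x*y + 2*y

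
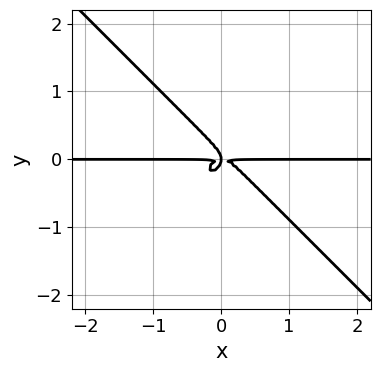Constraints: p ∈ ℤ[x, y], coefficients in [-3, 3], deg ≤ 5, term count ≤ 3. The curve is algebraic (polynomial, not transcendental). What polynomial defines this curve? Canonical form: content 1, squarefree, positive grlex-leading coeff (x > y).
(a) Degree: a generic line meets the curve in up to 4 points, so deg p = 4.
(b) Reading off the gridlines: the visible x-axis segment lies entirely on the curve.
(c) The integer polynomial consistent with all of this is the stated p.

3*x^3*y + 3*y^4 + x*y^2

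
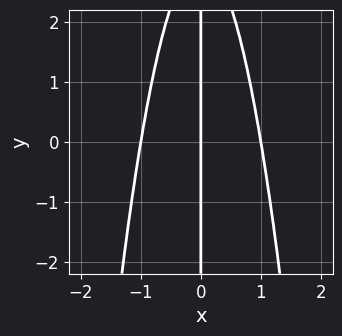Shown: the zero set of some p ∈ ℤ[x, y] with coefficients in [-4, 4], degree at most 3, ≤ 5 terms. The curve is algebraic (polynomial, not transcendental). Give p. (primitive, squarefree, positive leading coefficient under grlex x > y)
(a) deg p = 3. A generic line meets the curve in up to 3 points.
(b) From the visible intercepts: every point of the y-axis in the box is on the curve; the x-axis gridline crossings are at x ∈ {-1, 0, 1}.
(c) Matching integer coefficients to the picture gives p.

3*x^3 + x*y - 3*x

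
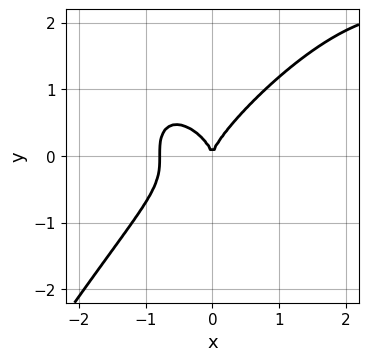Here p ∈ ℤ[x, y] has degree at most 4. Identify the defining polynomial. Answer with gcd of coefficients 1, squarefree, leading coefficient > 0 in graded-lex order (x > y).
First, deg p = 4.
Then, checking where it meets the axes: one y-axis crossing is at y = 0; it meets the x-axis at x = 0 (among the integer gridlines).
Finally, putting this together gives p.

x^4 - 3*x^3 + 3*y^3 - 3*x^2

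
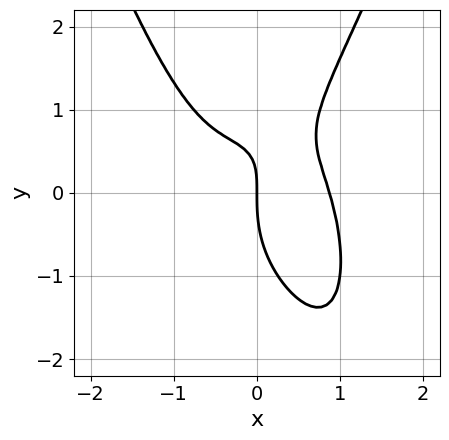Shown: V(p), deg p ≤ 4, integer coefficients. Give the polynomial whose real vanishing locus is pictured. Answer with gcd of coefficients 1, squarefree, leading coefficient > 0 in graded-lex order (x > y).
(a) Degree: the shape is more complex than any degree-3 curve, so deg p = 4.
(b) Observable constraints: one x-axis crossing is at x = 0; it crosses the y-axis at the gridline y = 0.
(c) Matching integer coefficients to the picture gives p.

3*x^4 - y^3 + 2*x*y - 2*x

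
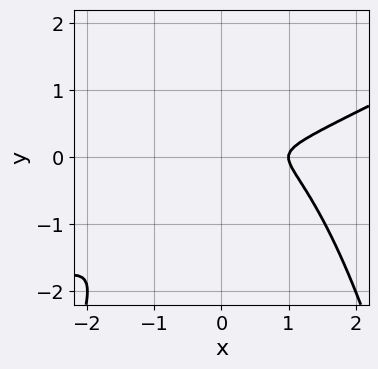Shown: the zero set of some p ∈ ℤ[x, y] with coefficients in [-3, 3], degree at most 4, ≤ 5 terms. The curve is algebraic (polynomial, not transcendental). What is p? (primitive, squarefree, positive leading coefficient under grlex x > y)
x^3 - 2*x^2*y - x^2 + 2*x*y - 3*y^2

(a) Degree: no degree-2 curve has this shape, so deg p = 3.
(b) From the visible intercepts: one x-axis crossing is at x = 1.
(c) The integer polynomial consistent with all of this is the stated p.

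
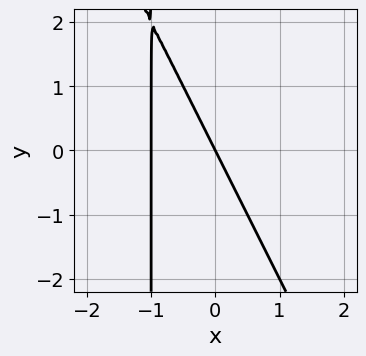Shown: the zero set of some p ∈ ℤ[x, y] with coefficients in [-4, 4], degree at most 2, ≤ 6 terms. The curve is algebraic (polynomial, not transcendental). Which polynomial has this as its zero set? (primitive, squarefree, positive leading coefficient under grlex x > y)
2*x^2 + x*y + 2*x + y

1. Degree: a generic line meets the curve in up to 2 points, so deg p = 2.
2. Checking where it meets the axes: one y-axis crossing is at y = 0; among the integer gridlines, it crosses the x-axis at x ∈ {-1, 0}.
3. Fitting integer coefficients to these (and the overall shape) gives p.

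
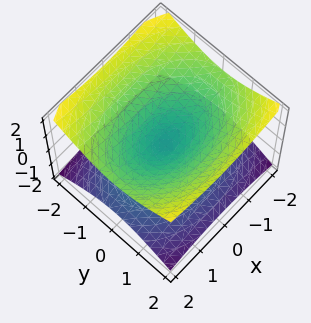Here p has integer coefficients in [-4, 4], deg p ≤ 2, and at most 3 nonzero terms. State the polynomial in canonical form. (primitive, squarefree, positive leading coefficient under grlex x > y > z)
First, deg p = 2. Two nappes meeting at a single point; a quadric.
Then, symmetries: it's symmetric under x → −x, forcing even powers of x; mirror symmetry y ↦ −y ⇒ only even powers of y; it's symmetric under z → −z, forcing even powers of z.
Then, observable constraints: one z-axis crossing is at z = 0; it crosses the x-axis at the gridline x = 0.
Finally, together with the visible shape, these determine p as stated.

x^2 + 2*y^2 - 3*z^2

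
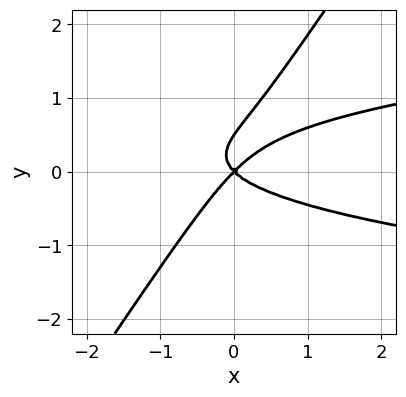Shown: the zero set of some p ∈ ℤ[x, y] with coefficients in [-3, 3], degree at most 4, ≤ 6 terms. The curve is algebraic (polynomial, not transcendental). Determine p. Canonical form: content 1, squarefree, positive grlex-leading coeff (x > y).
3*x*y^2 - 2*y^3 - x^2 + y^2

Degree: no degree-2 curve has this shape, so deg p = 3.
Observable constraints: one x-axis crossing is at x = 0; one y-axis crossing is at y = 0.
Together with the visible shape, these determine p as stated.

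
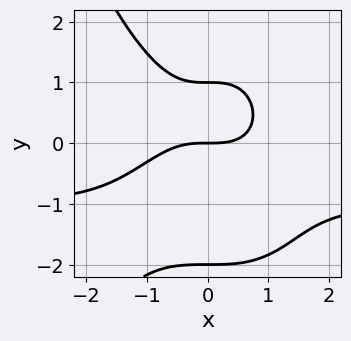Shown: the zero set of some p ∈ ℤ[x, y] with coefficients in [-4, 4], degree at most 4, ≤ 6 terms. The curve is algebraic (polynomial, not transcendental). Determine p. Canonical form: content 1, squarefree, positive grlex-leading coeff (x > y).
First, the degree is 4 — the shape is more complex than any degree-3 curve.
Next, against the integer gridlines: among the integer gridlines, it crosses the y-axis at y ∈ {-2, 0, 1}; it meets the x-axis at x = 0 (among the integer gridlines).
Finally, putting this together gives p.

x^3*y + x^3 + y^3 + y^2 - 2*y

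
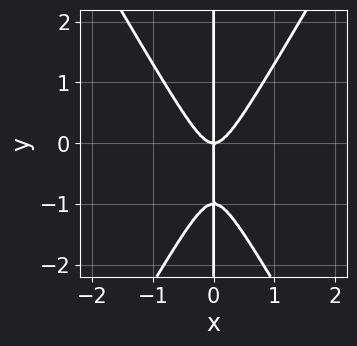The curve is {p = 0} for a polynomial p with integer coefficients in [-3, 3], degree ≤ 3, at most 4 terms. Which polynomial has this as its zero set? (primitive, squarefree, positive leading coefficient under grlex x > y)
3*x^3 - x*y^2 - x*y

(a) deg p = 3.
(b) Checking where it meets the axes: every point of the y-axis in the box is on the curve; one x-axis crossing is at x = 0.
(c) Solving for integer coefficients yields p as stated.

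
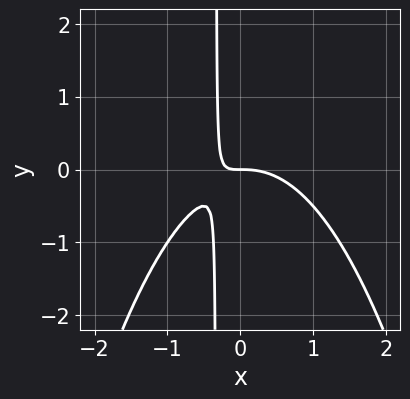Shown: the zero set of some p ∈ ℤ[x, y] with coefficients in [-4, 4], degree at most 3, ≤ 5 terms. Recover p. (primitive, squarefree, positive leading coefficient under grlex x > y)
(a) Degree: a generic line meets the curve in up to 3 points, so deg p = 3.
(b) Checking where it meets the axes: it meets the x-axis at x = 0 (among the integer gridlines); it crosses the y-axis at the gridline y = 0.
(c) These observations pin down the coefficients.

2*x^3 + 3*x*y + y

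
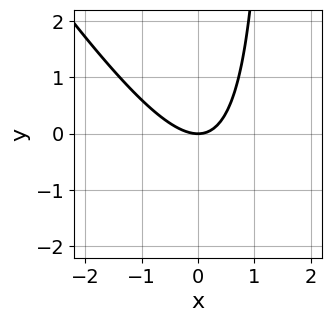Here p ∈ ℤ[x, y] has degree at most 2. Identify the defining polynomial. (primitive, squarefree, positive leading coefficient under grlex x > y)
3*x^2 + 2*x*y - 3*y

Degree: the shape is more complex than any degree-1 curve, so deg p = 2.
Observable constraints: it crosses the y-axis at the gridline y = 0; it meets the x-axis at x = 0 (among the integer gridlines).
Putting this together gives p.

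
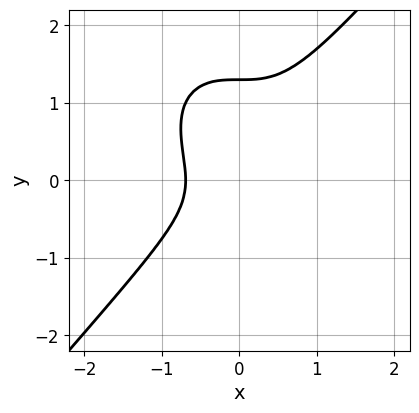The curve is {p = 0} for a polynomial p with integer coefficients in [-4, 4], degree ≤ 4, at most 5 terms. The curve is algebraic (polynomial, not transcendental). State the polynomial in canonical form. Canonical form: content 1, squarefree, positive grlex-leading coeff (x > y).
deg p = 3. A generic line meets the curve in up to 3 points.
The integer polynomial consistent with all of this is the stated p.

3*x^3 - 2*y^3 + 2*y^2 + 1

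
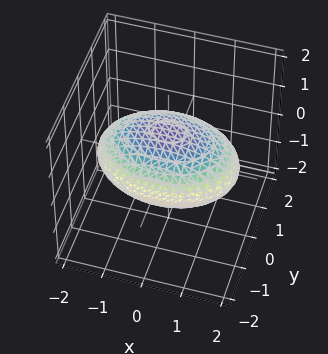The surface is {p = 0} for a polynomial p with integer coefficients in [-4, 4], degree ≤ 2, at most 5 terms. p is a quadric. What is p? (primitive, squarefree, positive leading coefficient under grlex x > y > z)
(a) Degree: bounded and convex; a quadric, so deg p = 2.
(b) Symmetries: the z ↦ −z reflection is a symmetry, so z appears only in even powers; mirror symmetry x ↦ −x ⇒ only even powers of x; mirror symmetry y ↦ −y ⇒ only even powers of y.
(c) Reading off the gridlines: among the integer gridlines, it crosses the z-axis at z ∈ {-1, 1}.
(d) These observations pin down the coefficients.

x^2 + 2*y^2 + 3*z^2 - 3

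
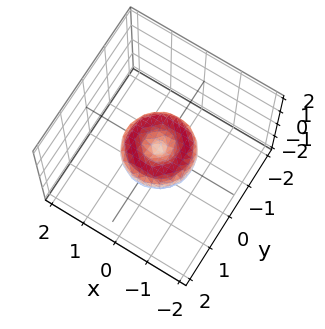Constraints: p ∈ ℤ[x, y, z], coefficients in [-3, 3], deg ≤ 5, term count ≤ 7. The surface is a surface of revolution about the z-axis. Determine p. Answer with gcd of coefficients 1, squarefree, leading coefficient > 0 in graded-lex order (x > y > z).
x^4 + 2*x^2*y^2 + y^4 - x^2 - y^2 + z^2

First, deg p = 4. A generic line meets the surface in up to 4 points.
Next, symmetries: rotational symmetry about the z-axis ⇒ p depends on x, y only through x² + y².
Then, reading off the gridlines: among the integer gridlines, it crosses the y-axis at y ∈ {-1, 0, 1}; the x-axis gridline crossings are at x ∈ {-1, 0, 1}.
Finally, fitting integer coefficients to these (and the overall shape) gives p.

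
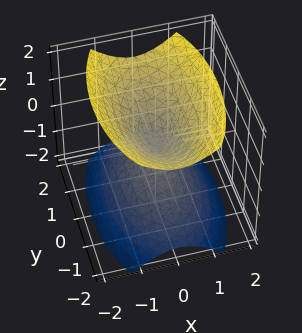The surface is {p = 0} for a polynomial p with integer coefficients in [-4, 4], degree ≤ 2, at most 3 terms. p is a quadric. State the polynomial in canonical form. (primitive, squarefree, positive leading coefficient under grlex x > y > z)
(a) I count 2 distinct pieces.
(b) Degree: two nappes meeting at a single point; a quadric, so deg p = 2.
(c) Symmetries: mirror symmetry z ↦ −z ⇒ only even powers of z; mirror symmetry y ↦ −y ⇒ only even powers of y; it's symmetric under x → −x, forcing even powers of x.
(d) Observable constraints: it crosses the z-axis at the gridline z = 0; it crosses the y-axis at the gridline y = 0; it crosses the x-axis at the gridline x = 0.
(e) Together with the visible shape, these determine p as stated.

3*x^2 + y^2 - 2*z^2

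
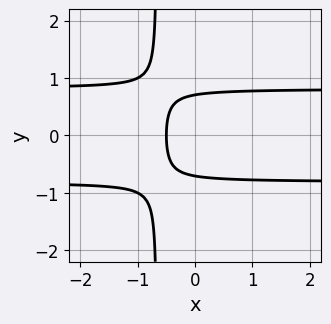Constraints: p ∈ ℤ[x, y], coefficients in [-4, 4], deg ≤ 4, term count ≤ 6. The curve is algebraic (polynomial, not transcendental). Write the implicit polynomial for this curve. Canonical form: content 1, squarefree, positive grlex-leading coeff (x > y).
3*x*y^2 + 2*y^2 - 2*x - 1

First, deg p = 3. No degree-2 curve has this shape.
Then, symmetries: it's symmetric under y → −y, forcing even powers of y.
Finally, together with the visible shape, these determine p as stated.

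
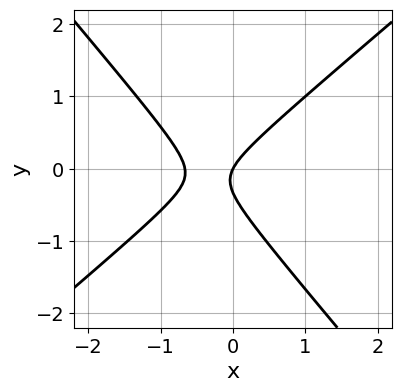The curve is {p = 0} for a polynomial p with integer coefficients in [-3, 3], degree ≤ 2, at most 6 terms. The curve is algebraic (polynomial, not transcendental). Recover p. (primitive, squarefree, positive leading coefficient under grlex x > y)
(a) The degree is 2 — a generic line meets the curve in up to 2 points.
(b) Reading off the gridlines: it meets the x-axis at x = 0 (among the integer gridlines); it crosses the y-axis at the gridline y = 0.
(c) Solving for integer coefficients yields p as stated.

3*x^2 - x*y - 3*y^2 + 2*x - y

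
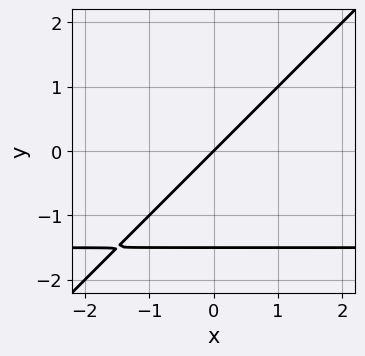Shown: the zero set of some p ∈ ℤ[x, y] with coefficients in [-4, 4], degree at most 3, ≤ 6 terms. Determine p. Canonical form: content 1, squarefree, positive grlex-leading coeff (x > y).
1. deg p = 2. A generic line meets the curve in up to 2 points.
2. Against the integer gridlines: it meets the x-axis at x = 0 (among the integer gridlines); it crosses the y-axis at the gridline y = 0.
3. Assembling these constraints gives the stated polynomial.

2*x*y - 2*y^2 + 3*x - 3*y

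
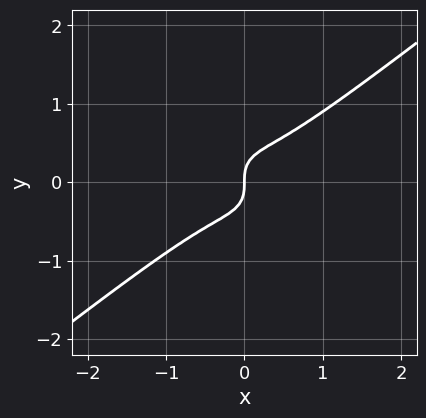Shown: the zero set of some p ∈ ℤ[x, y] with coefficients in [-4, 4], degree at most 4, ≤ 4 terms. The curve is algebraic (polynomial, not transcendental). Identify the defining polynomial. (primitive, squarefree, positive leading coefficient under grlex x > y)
3*x^3 - 2*x^2*y - 3*y^3 + x

The degree is 3 — no degree-2 curve has this shape.
Against the integer gridlines: it meets the y-axis at y = 0 (among the integer gridlines); it meets the x-axis at x = 0 (among the integer gridlines).
These observations pin down the coefficients.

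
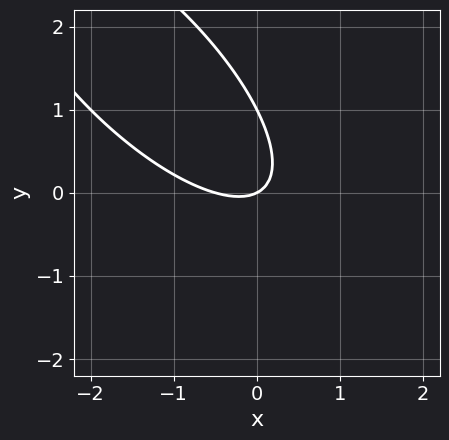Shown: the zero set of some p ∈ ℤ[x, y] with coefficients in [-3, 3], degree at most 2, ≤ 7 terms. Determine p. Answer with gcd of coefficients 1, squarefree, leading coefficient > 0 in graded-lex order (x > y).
1. The degree is 2 — the shape is more complex than any degree-1 curve.
2. From the axis intercepts and sections: among the integer gridlines, it crosses the y-axis at y ∈ {0, 1}; one x-axis crossing is at x = 0.
3. The integer polynomial consistent with all of this is the stated p.

2*x^2 + 3*x*y + 2*y^2 + x - 2*y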